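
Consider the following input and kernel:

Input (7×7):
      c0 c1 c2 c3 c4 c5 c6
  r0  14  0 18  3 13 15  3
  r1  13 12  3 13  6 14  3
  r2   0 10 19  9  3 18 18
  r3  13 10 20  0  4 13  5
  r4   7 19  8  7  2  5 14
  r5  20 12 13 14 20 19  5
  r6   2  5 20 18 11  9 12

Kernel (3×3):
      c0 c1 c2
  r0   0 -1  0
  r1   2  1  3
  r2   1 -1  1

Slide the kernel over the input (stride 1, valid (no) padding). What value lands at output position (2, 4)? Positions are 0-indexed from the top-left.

29

The receptive field on the input at this output position is [3 18 18 / 4 13 5 / 2 5 14]. Elementwise product with the kernel and sum: 18·-1 + 4·2 + 13·1 + 5·3 + 2·1 + 5·-1 + 14·1.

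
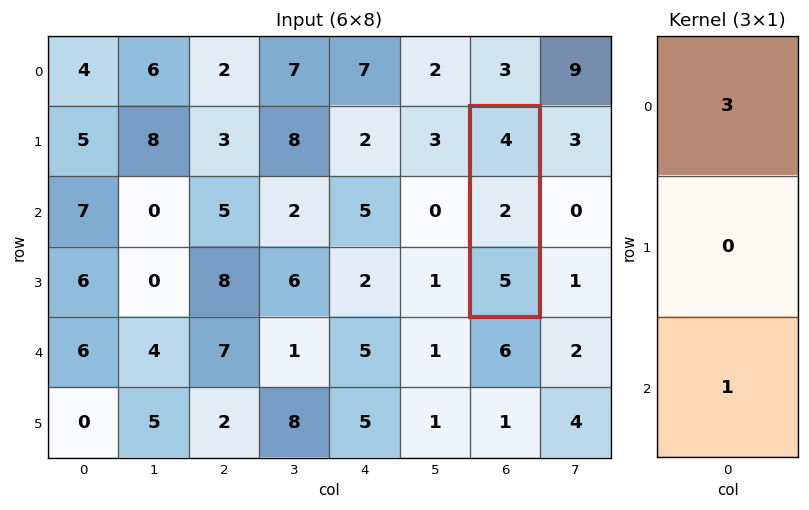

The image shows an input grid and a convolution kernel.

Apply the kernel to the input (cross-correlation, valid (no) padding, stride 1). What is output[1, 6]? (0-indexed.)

The receptive field on the input at this output position is [4 / 2 / 5]. Elementwise product with the kernel and sum: 4·3 + 5·1.

17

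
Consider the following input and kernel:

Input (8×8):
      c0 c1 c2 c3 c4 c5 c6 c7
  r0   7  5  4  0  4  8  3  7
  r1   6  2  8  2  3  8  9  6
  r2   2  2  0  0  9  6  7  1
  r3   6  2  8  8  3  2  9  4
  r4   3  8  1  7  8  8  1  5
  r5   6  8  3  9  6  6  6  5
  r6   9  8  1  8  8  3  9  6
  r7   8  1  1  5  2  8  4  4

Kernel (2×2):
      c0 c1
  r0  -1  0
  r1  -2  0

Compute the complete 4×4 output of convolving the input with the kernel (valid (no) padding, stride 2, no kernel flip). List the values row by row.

-19 -20 -10 -21
-14 -16 -15 -25
-15 -7 -20 -13
-25 -3 -12 -17

Output[0,0]: The receptive field on the input at this output position is [7 5 / 6 2]. Elementwise product with the kernel and sum: 7·-1 + 6·-2.
Output[0,1]: The receptive field on the input at this output position is [4 0 / 8 2]. Elementwise product with the kernel and sum: 4·-1 + 8·-2.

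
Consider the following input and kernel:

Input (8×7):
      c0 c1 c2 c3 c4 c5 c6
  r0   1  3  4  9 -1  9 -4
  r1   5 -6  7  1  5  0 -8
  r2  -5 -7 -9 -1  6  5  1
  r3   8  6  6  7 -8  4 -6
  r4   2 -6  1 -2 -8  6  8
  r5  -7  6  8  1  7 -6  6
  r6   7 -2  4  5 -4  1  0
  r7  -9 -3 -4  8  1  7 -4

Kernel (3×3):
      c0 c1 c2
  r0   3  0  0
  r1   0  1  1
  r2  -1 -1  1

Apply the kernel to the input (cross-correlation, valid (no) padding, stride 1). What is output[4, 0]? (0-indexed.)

19

The receptive field on the input at this output position is [2 -6 1 / -7 6 8 / 7 -2 4]. Elementwise product with the kernel and sum: 2·3 + 6·1 + 8·1 + 7·-1 + -2·-1 + 4·1.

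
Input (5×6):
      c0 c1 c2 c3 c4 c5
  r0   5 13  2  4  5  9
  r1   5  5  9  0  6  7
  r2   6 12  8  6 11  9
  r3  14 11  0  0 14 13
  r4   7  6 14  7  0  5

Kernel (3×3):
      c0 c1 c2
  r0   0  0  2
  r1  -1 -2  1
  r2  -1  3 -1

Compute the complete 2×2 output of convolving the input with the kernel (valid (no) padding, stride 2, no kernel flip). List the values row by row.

20 6
-23 43

Output[0,0]: The receptive field on the input at this output position is [5 13 2 / 5 5 9 / 6 12 8]. Elementwise product with the kernel and sum: 2·2 + 5·-1 + 5·-2 + 9·1 + 6·-1 + 12·3 + 8·-1.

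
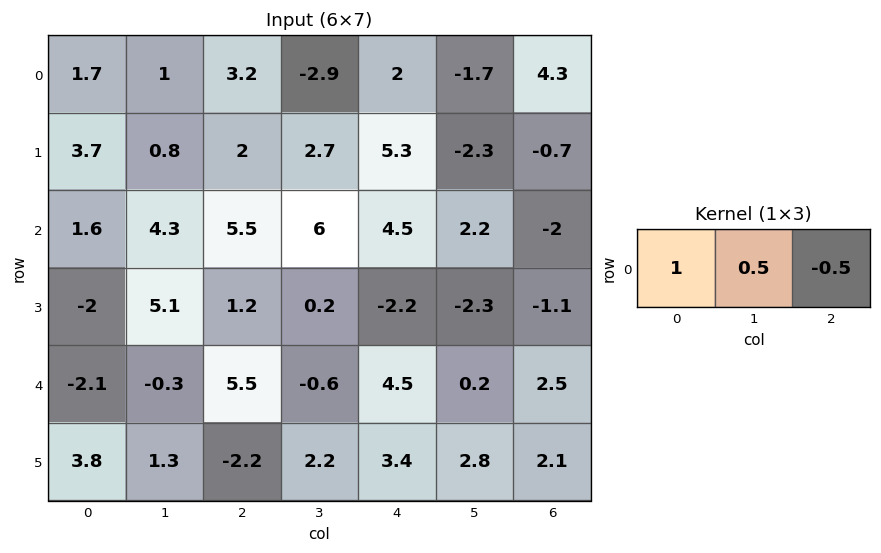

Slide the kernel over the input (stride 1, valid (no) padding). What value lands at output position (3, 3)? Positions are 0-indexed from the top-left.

0.25

The receptive field on the input at this output position is [0.2 -2.2 -2.3]. Elementwise product with the kernel and sum: 0.2·1 + -2.2·0.5 + -2.3·-0.5.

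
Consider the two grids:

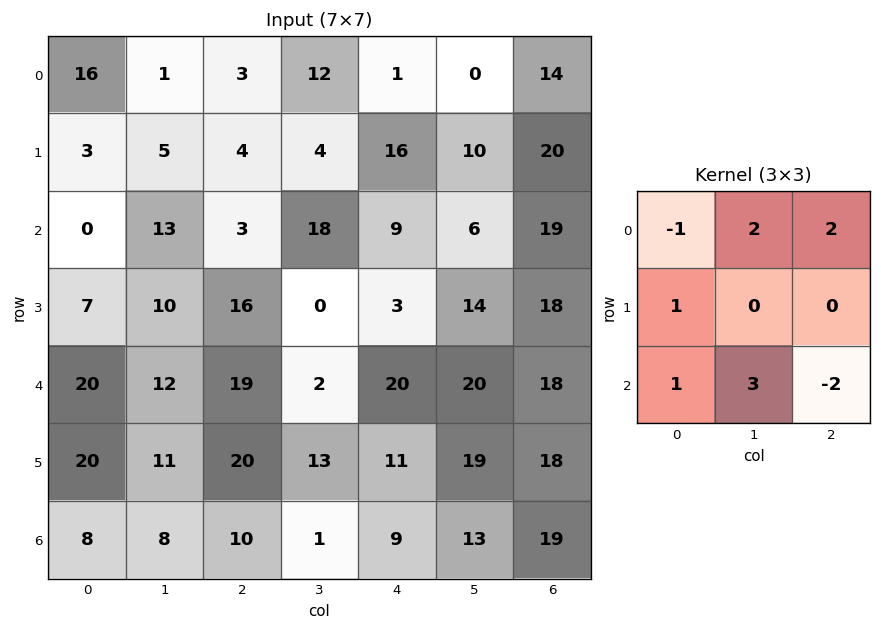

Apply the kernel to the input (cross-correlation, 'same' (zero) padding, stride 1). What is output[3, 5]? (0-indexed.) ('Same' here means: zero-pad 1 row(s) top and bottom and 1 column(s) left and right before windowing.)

88

The receptive field on the zero-padded input at this output position is [9 6 19 / 3 14 18 / 20 20 18]. Elementwise product with the kernel and sum: 9·-1 + 6·2 + 19·2 + 3·1 + 20·1 + 20·3 + 18·-2.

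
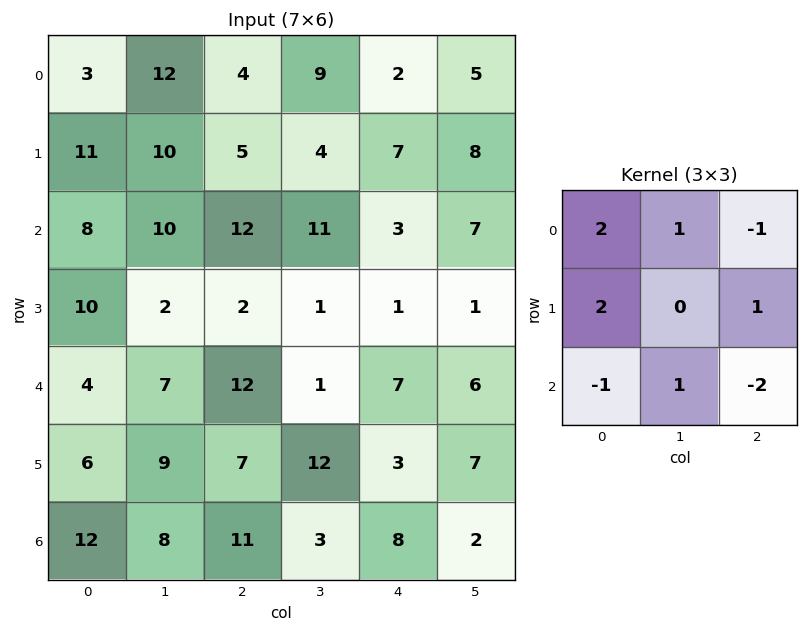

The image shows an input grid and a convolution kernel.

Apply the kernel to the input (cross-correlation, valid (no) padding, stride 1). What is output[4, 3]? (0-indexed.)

The receptive field on the input at this output position is [1 7 6 / 12 3 7 / 3 8 2]. Elementwise product with the kernel and sum: 1·2 + 7·1 + 6·-1 + 12·2 + 7·1 + 3·-1 + 8·1 + 2·-2.

35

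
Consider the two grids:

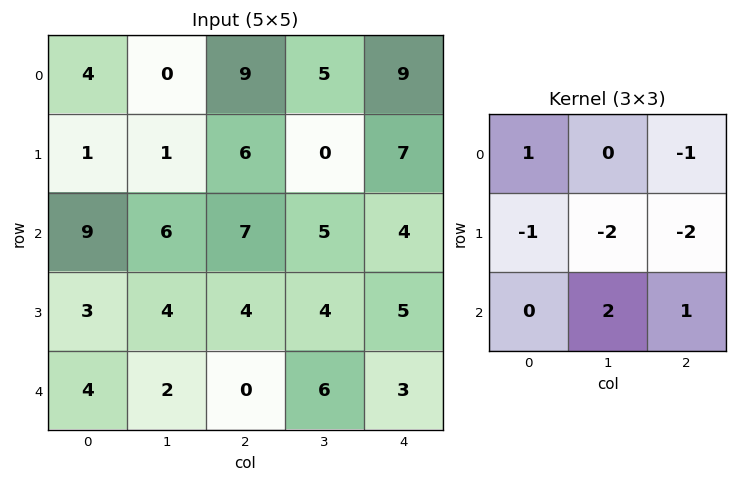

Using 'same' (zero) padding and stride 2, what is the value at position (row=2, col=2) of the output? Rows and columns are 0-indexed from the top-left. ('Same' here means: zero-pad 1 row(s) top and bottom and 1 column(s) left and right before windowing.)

The receptive field on the zero-padded input at this output position is [4 5 0 / 6 3 0 / 0 0 0]. Elementwise product with the kernel and sum: 4·1 + 0·-1 + 6·-1 + 3·-2 + 0·-2 + 0·2 + 0·1.

-8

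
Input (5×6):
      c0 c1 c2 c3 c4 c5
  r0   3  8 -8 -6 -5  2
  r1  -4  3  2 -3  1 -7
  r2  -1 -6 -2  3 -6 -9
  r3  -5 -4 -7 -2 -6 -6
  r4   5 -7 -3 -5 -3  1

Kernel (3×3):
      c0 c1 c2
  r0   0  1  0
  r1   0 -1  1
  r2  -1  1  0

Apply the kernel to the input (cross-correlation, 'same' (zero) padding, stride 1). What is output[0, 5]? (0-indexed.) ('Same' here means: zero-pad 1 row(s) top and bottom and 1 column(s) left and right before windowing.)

The receptive field on the zero-padded input at this output position is [0 0 0 / -5 2 0 / 1 -7 0]. Elementwise product with the kernel and sum: 0·1 + 2·-1 + 0·1 + 1·-1 + -7·1.

-10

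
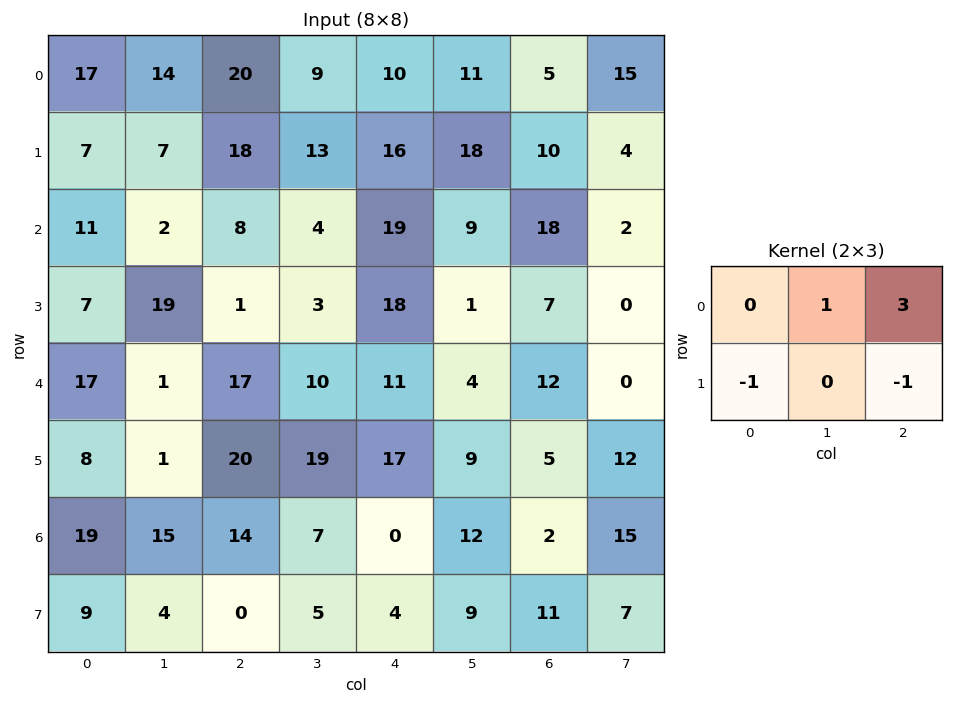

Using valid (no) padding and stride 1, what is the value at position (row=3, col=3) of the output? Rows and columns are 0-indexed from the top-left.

7

The receptive field on the input at this output position is [3 18 1 / 10 11 4]. Elementwise product with the kernel and sum: 18·1 + 1·3 + 10·-1 + 4·-1.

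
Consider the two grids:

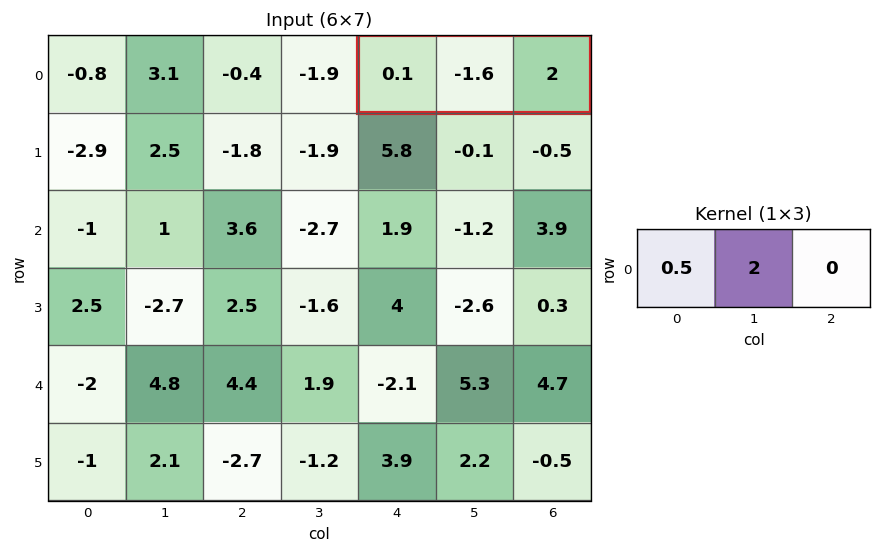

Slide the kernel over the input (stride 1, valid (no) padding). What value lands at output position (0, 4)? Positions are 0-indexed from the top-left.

-3.15

The receptive field on the input at this output position is [0.1 -1.6 2]. Elementwise product with the kernel and sum: 0.1·0.5 + -1.6·2.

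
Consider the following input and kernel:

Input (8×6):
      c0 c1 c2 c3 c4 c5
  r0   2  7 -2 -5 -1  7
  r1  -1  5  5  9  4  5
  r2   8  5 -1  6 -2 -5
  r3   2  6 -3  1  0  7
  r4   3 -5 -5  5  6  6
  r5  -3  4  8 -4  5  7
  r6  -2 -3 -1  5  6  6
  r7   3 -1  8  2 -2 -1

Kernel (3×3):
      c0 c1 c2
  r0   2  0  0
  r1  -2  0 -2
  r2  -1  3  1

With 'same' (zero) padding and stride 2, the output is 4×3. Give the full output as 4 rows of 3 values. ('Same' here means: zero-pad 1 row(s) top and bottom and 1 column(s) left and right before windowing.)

-12 15 4
2 -26 22
5 28 6
14 31 -39

Output[0,0]: The receptive field on the zero-padded input at this output position is [0 0 0 / 0 2 7 / 0 -1 5]. Elementwise product with the kernel and sum: 0·2 + 0·-2 + 7·-2 + 0·-1 + -1·3 + 5·1.
Output[0,1]: The receptive field on the zero-padded input at this output position is [0 0 0 / 7 -2 -5 / 5 5 9]. Elementwise product with the kernel and sum: 0·2 + 7·-2 + -5·-2 + 5·-1 + 5·3 + 9·1.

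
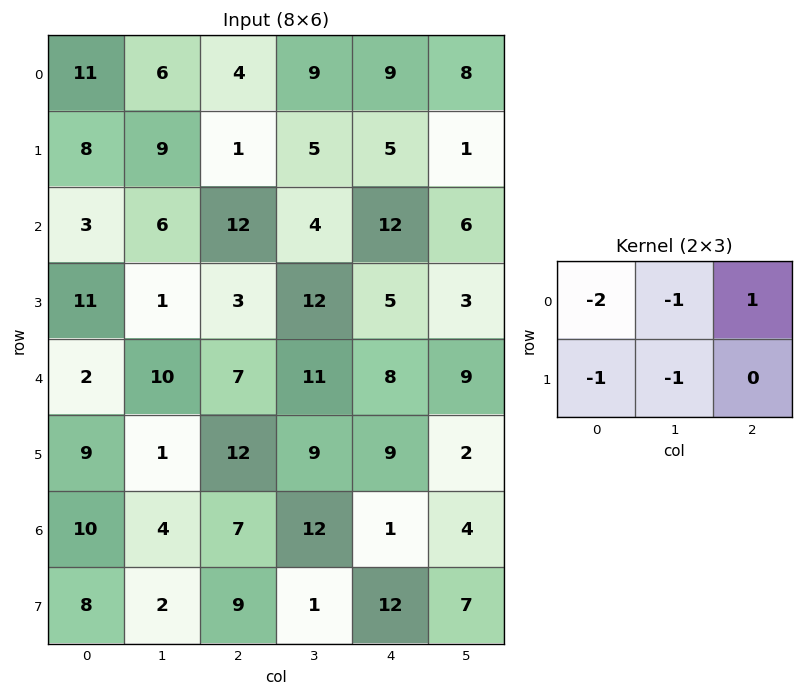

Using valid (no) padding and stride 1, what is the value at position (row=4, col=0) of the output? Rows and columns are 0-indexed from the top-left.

The receptive field on the input at this output position is [2 10 7 / 9 1 12]. Elementwise product with the kernel and sum: 2·-2 + 10·-1 + 7·1 + 9·-1 + 1·-1.

-17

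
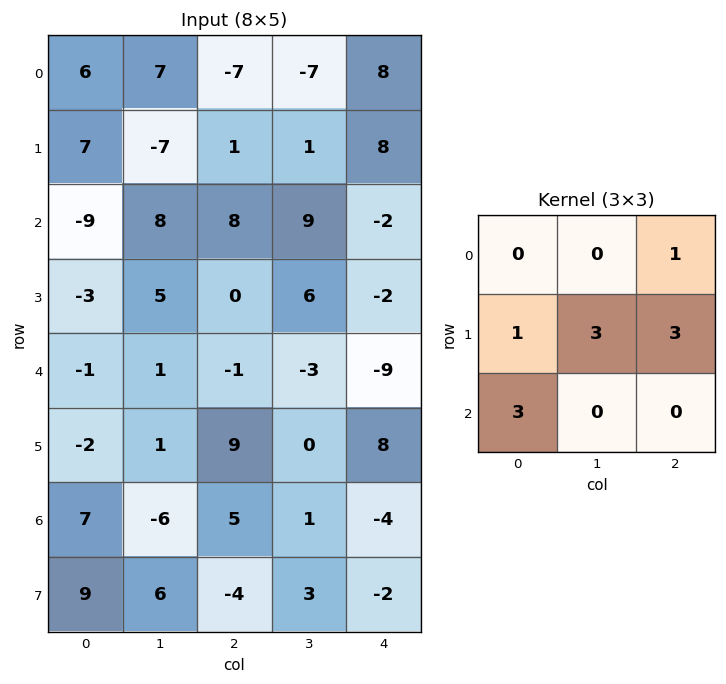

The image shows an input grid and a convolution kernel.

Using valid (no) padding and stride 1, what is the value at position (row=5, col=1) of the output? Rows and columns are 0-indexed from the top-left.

30

The receptive field on the input at this output position is [1 9 0 / -6 5 1 / 6 -4 3]. Elementwise product with the kernel and sum: 0·1 + -6·1 + 5·3 + 1·3 + 6·3.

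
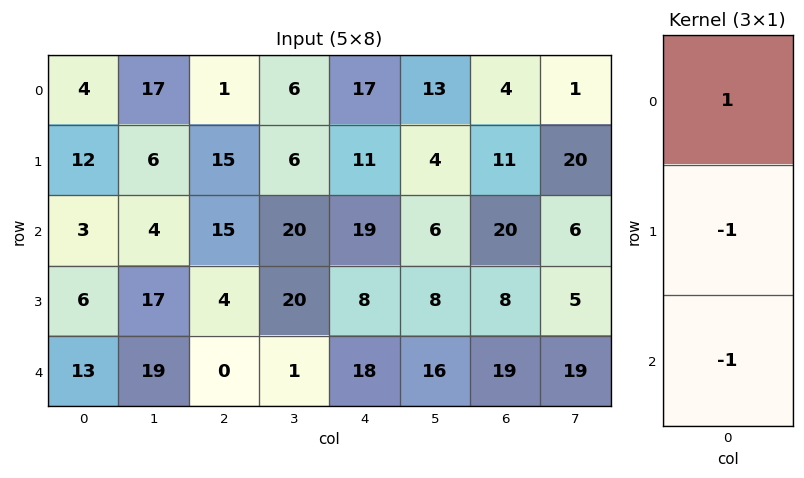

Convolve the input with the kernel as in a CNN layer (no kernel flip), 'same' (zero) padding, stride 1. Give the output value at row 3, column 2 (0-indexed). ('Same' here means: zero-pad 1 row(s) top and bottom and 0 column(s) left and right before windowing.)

The receptive field on the zero-padded input at this output position is [15 / 4 / 0]. Elementwise product with the kernel and sum: 15·1 + 4·-1 + 0·-1.

11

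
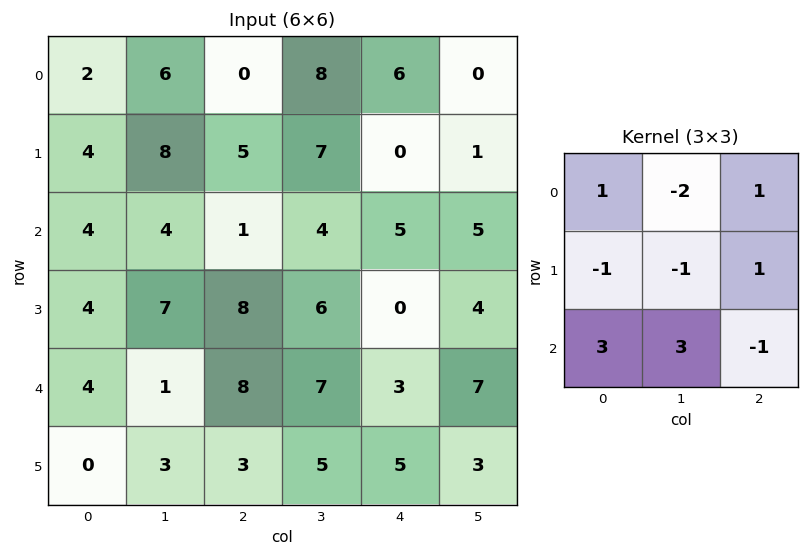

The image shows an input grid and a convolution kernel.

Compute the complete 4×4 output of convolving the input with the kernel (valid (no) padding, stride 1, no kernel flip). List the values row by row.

6 19 -12 12
11 43 33 18
1 17 26 20
7 8 3 34

Output[0,0]: The receptive field on the input at this output position is [2 6 0 / 4 8 5 / 4 4 1]. Elementwise product with the kernel and sum: 2·1 + 6·-2 + 0·1 + 4·-1 + 8·-1 + 5·1 + 4·3 + 4·3 + 1·-1.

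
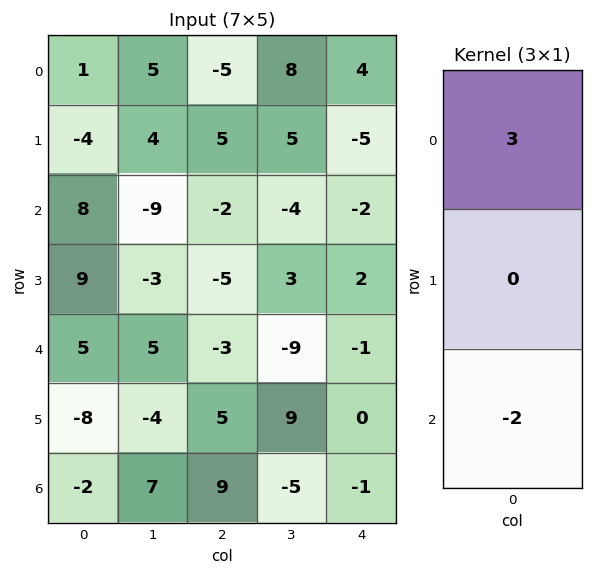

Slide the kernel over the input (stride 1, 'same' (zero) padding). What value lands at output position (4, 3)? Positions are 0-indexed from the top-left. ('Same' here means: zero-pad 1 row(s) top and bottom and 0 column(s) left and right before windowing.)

-9

The receptive field on the zero-padded input at this output position is [3 / -9 / 9]. Elementwise product with the kernel and sum: 3·3 + 9·-2.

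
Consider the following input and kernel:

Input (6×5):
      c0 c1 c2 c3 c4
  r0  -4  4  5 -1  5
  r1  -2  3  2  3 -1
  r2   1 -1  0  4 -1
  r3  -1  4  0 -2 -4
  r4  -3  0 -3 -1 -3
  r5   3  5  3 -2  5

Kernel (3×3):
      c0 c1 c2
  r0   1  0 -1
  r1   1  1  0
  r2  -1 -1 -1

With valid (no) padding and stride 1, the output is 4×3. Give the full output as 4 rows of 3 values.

-8 7 2
-7 -3 13
10 3 6
-15 -3 -6

Output[0,0]: The receptive field on the input at this output position is [-4 4 5 / -2 3 2 / 1 -1 0]. Elementwise product with the kernel and sum: -4·1 + 5·-1 + -2·1 + 3·1 + 1·-1 + -1·-1 + 0·-1.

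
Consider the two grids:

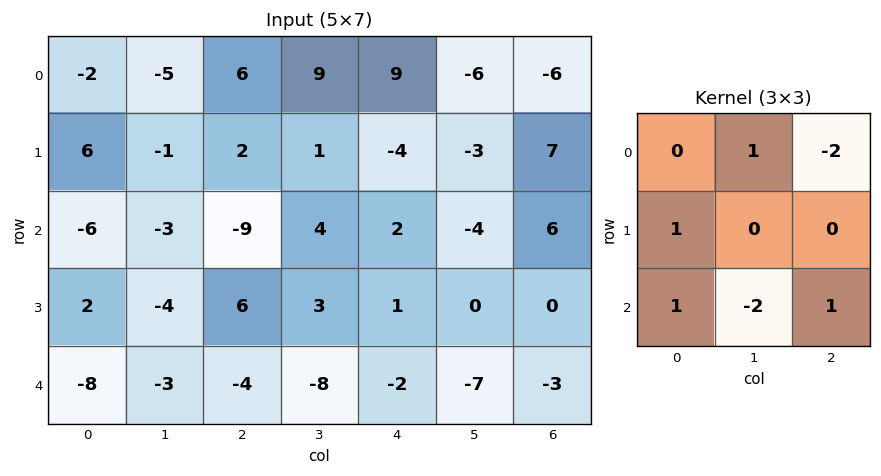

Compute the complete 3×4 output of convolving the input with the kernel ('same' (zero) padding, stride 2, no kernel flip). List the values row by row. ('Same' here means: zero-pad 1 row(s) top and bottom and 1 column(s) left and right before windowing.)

Output[0,0]: The receptive field on the zero-padded input at this output position is [0 0 0 / 0 -2 -5 / 0 6 -1]. Elementwise product with the kernel and sum: 0·1 + 0·-2 + 0·1 + 0·1 + 6·-2 + -1·1.
Output[0,1]: The receptive field on the zero-padded input at this output position is [0 0 0 / -5 6 9 / -1 2 1]. Elementwise product with the kernel and sum: 0·1 + 0·-2 + -5·1 + -1·1 + 2·-2 + 1·1.

-13 -9 15 -23
0 -16 7 3
10 -3 -7 -7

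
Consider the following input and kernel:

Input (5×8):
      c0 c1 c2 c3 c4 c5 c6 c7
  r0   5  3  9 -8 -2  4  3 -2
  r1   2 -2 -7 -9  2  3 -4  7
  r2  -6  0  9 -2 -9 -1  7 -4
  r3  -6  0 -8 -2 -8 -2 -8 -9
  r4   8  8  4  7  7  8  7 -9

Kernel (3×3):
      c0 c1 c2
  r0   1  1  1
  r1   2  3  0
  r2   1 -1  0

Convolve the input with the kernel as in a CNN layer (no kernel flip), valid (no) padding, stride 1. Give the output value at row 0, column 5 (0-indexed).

The receptive field on the input at this output position is [4 3 -2 / 3 -4 7 / -1 7 -4]. Elementwise product with the kernel and sum: 4·1 + 3·1 + -2·1 + 3·2 + -4·3 + -1·1 + 7·-1.

-9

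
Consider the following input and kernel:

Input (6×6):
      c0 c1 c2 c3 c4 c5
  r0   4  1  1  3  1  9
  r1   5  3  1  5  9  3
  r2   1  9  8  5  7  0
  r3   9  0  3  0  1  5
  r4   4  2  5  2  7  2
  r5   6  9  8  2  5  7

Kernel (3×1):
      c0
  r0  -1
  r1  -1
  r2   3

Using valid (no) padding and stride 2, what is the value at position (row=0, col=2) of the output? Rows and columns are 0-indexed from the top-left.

11

The receptive field on the input at this output position is [1 / 9 / 7]. Elementwise product with the kernel and sum: 1·-1 + 9·-1 + 7·3.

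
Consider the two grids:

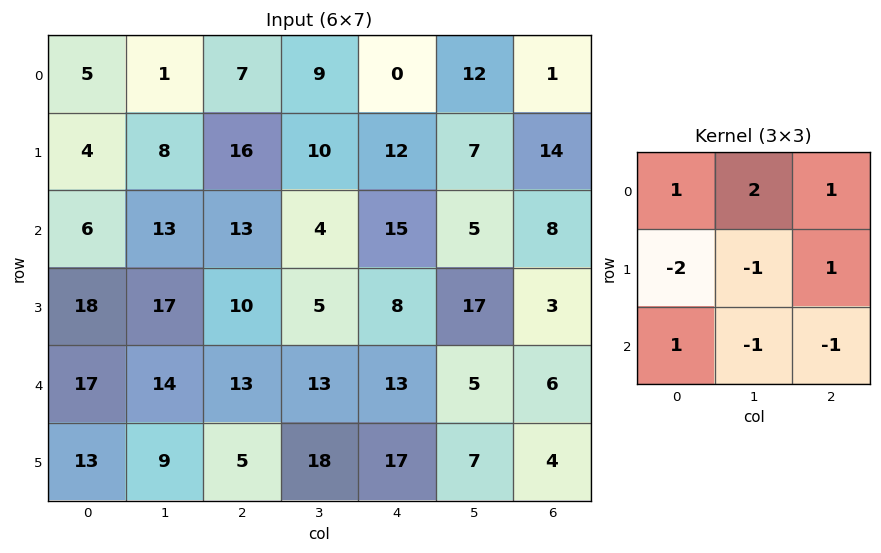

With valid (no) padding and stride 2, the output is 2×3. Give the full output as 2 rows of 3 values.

-6 -11 10
-8 6 5

Output[0,0]: The receptive field on the input at this output position is [5 1 7 / 4 8 16 / 6 13 13]. Elementwise product with the kernel and sum: 5·1 + 1·2 + 7·1 + 4·-2 + 8·-1 + 16·1 + 6·1 + 13·-1 + 13·-1.
Output[0,1]: The receptive field on the input at this output position is [7 9 0 / 16 10 12 / 13 4 15]. Elementwise product with the kernel and sum: 7·1 + 9·2 + 0·1 + 16·-2 + 10·-1 + 12·1 + 13·1 + 4·-1 + 15·-1.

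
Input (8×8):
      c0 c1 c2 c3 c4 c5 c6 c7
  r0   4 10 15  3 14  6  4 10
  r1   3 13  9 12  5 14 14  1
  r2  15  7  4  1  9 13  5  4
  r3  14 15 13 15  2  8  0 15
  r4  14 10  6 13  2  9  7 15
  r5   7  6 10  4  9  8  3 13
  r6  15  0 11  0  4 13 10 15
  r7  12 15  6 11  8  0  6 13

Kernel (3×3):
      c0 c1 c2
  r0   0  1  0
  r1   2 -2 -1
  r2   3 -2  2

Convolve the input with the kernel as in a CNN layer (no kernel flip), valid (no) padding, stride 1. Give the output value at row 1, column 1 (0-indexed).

The receptive field on the input at this output position is [13 9 12 / 7 4 1 / 15 13 15]. Elementwise product with the kernel and sum: 9·1 + 7·2 + 4·-2 + 1·-1 + 15·3 + 13·-2 + 15·2.

63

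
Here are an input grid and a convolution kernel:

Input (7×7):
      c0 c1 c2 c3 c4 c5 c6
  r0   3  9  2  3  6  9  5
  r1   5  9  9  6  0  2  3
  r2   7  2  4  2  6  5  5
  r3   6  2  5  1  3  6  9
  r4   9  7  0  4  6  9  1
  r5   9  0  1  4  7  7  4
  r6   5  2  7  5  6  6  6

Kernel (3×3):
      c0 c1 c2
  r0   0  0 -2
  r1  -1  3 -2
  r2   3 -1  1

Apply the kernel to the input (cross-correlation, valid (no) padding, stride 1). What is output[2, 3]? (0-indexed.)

1

The receptive field on the input at this output position is [2 6 5 / 1 3 6 / 4 6 9]. Elementwise product with the kernel and sum: 5·-2 + 1·-1 + 3·3 + 6·-2 + 4·3 + 6·-1 + 9·1.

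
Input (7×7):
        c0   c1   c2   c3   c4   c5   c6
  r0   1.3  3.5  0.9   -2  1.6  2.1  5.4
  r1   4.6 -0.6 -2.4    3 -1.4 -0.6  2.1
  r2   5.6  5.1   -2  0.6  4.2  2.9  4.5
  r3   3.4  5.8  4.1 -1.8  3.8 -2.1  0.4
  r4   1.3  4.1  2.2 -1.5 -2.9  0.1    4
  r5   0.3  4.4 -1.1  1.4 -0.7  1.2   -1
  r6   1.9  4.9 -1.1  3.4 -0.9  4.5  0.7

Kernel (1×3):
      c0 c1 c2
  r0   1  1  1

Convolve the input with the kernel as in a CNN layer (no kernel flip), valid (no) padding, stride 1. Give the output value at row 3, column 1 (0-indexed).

8.1

The receptive field on the input at this output position is [5.8 4.1 -1.8]. Elementwise product with the kernel and sum: 5.8·1 + 4.1·1 + -1.8·1.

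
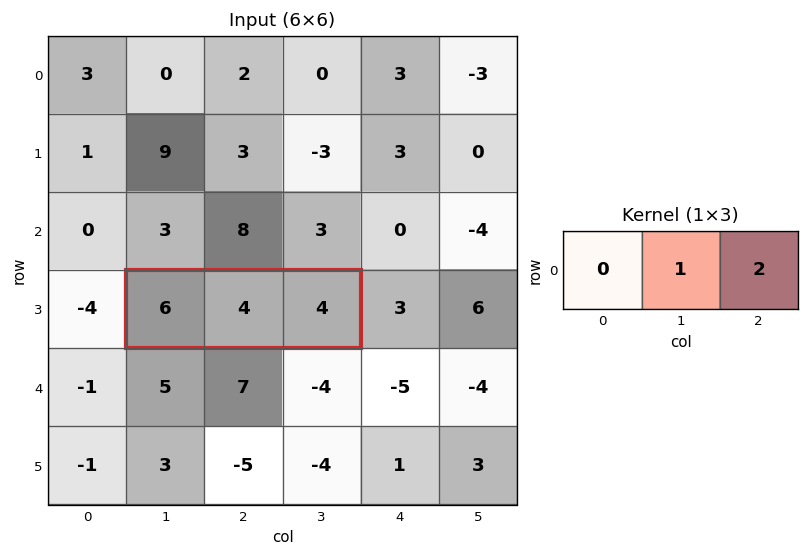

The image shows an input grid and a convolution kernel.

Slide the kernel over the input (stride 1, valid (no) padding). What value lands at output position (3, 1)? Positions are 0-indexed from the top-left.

12

The receptive field on the input at this output position is [6 4 4]. Elementwise product with the kernel and sum: 4·1 + 4·2.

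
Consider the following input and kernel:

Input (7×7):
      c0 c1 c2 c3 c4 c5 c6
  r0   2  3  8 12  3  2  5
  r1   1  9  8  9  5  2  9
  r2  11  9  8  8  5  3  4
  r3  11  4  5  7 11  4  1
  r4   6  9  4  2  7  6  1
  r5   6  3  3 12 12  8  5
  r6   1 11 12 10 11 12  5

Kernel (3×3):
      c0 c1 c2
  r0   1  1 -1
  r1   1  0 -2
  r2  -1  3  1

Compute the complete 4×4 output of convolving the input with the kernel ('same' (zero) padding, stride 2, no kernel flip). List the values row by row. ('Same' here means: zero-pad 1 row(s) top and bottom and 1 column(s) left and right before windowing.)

Output[0,0]: The receptive field on the zero-padded input at this output position is [0 0 0 / 0 2 3 / 0 1 9]. Elementwise product with the kernel and sum: 0·1 + 0·1 + 0·-1 + 0·1 + 3·-2 + 0·-1 + 1·3 + 9·1.

6 3 16 27
11 19 44 13
10 25 36 18
-19 -15 2 25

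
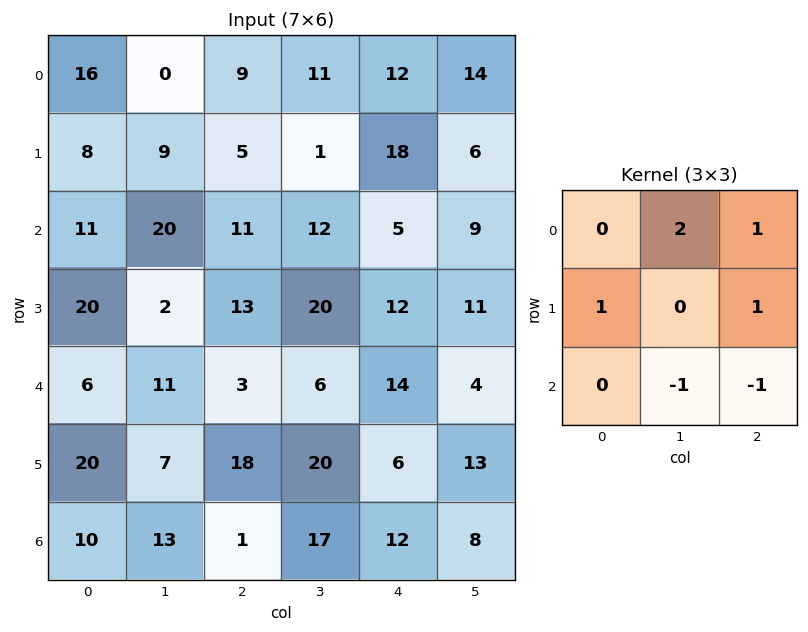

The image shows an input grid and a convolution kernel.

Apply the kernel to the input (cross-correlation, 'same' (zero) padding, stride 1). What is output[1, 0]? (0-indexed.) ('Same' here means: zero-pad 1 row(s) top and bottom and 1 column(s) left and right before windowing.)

The receptive field on the zero-padded input at this output position is [0 16 0 / 0 8 9 / 0 11 20]. Elementwise product with the kernel and sum: 16·2 + 0·1 + 0·1 + 9·1 + 11·-1 + 20·-1.

10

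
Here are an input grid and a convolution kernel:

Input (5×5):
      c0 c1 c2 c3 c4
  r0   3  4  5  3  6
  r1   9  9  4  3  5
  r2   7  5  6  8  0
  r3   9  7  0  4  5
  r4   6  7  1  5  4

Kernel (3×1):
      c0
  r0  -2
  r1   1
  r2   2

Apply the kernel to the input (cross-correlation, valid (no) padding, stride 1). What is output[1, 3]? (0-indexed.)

The receptive field on the input at this output position is [3 / 8 / 4]. Elementwise product with the kernel and sum: 3·-2 + 8·1 + 4·2.

10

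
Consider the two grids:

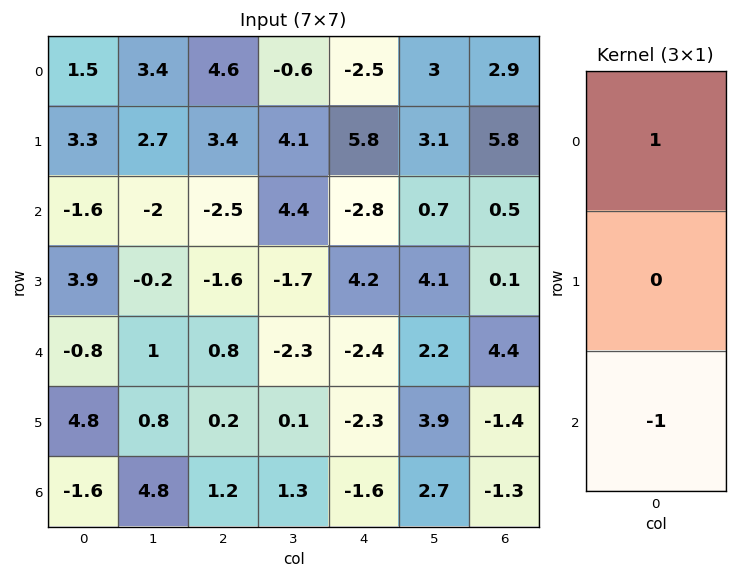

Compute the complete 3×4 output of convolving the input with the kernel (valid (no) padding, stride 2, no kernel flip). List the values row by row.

3.1 7.1 0.3 2.4
-0.8 -3.3 -0.4 -3.9
0.8 -0.4 -0.8 5.7

Output[0,0]: The receptive field on the input at this output position is [1.5 / 3.3 / -1.6]. Elementwise product with the kernel and sum: 1.5·1 + -1.6·-1.
Output[0,1]: The receptive field on the input at this output position is [4.6 / 3.4 / -2.5]. Elementwise product with the kernel and sum: 4.6·1 + -2.5·-1.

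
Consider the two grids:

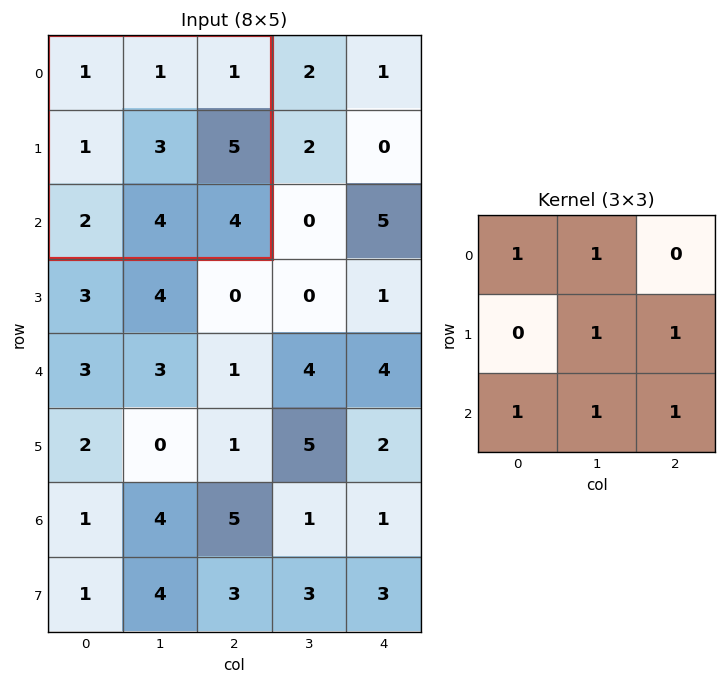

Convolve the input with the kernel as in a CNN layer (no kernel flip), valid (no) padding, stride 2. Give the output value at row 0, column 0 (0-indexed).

The receptive field on the input at this output position is [1 1 1 / 1 3 5 / 2 4 4]. Elementwise product with the kernel and sum: 1·1 + 1·1 + 3·1 + 5·1 + 2·1 + 4·1 + 4·1.

20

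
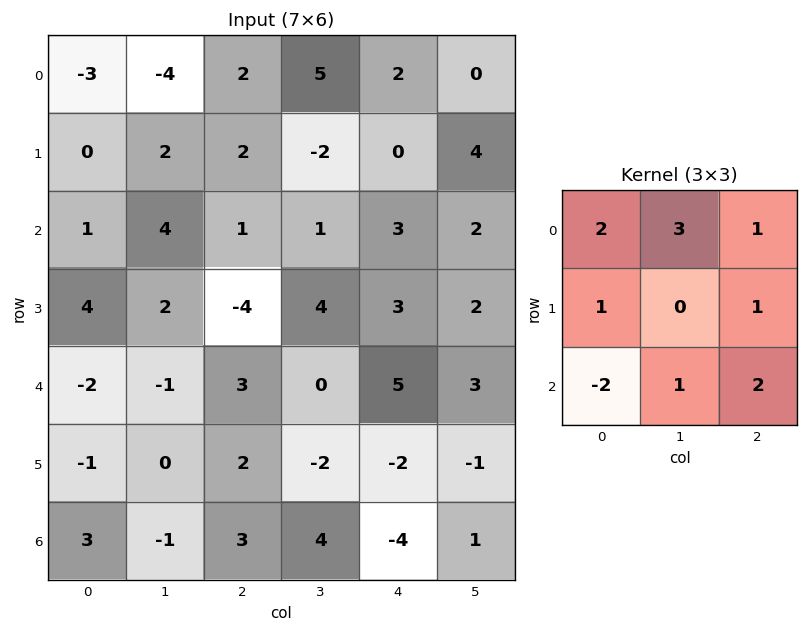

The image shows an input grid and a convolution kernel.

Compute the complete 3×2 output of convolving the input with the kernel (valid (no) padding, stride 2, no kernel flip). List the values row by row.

-10 28
24 11
-4 1

Output[0,0]: The receptive field on the input at this output position is [-3 -4 2 / 0 2 2 / 1 4 1]. Elementwise product with the kernel and sum: -3·2 + -4·3 + 2·1 + 0·1 + 2·1 + 1·-2 + 4·1 + 1·2.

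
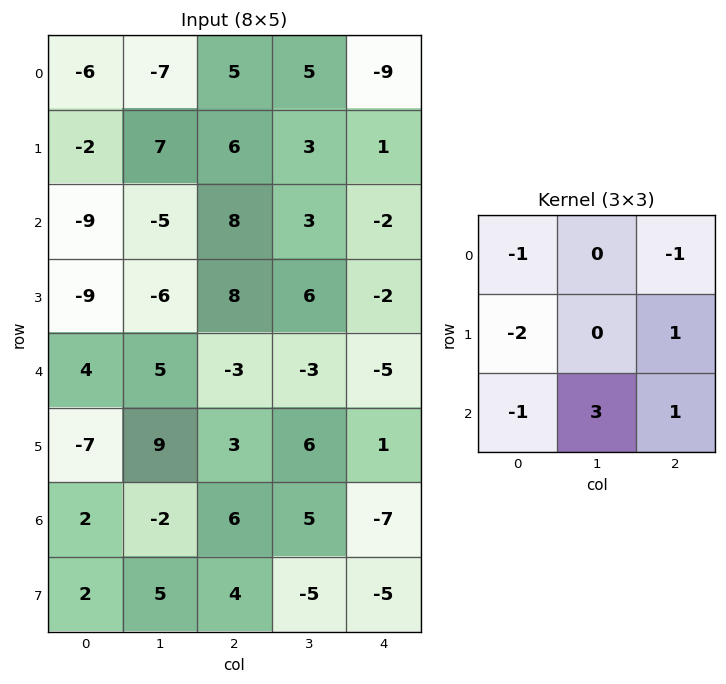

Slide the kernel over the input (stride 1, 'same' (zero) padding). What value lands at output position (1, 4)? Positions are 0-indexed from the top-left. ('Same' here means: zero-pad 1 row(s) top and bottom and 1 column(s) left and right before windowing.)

-20

The receptive field on the zero-padded input at this output position is [5 -9 0 / 3 1 0 / 3 -2 0]. Elementwise product with the kernel and sum: 5·-1 + 0·-1 + 3·-2 + 0·1 + 3·-1 + -2·3 + 0·1.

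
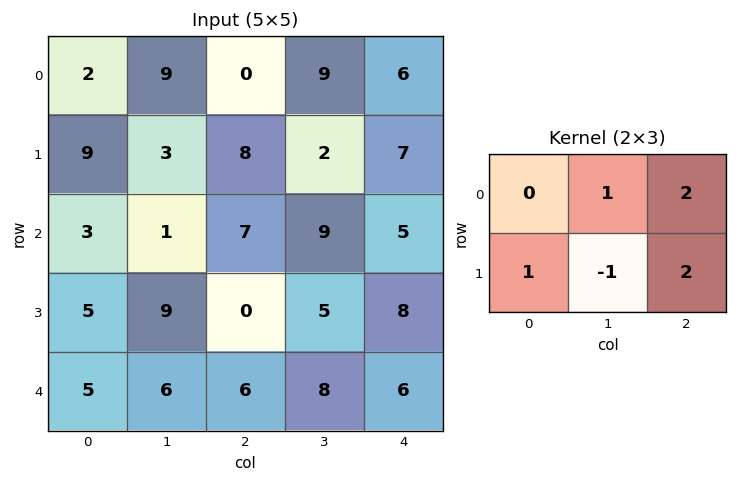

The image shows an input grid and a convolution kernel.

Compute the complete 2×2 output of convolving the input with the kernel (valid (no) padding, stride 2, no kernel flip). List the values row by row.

Output[0,0]: The receptive field on the input at this output position is [2 9 0 / 9 3 8]. Elementwise product with the kernel and sum: 9·1 + 0·2 + 9·1 + 3·-1 + 8·2.

31 41
11 30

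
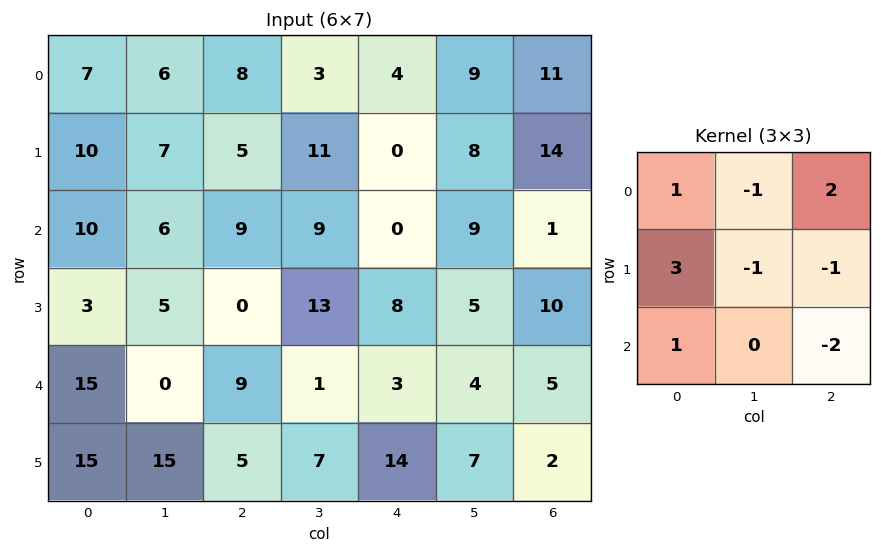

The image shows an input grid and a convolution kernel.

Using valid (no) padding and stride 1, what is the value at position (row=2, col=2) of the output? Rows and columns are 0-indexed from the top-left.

-18

The receptive field on the input at this output position is [9 9 0 / 0 13 8 / 9 1 3]. Elementwise product with the kernel and sum: 9·1 + 9·-1 + 0·2 + 0·3 + 13·-1 + 8·-1 + 9·1 + 3·-2.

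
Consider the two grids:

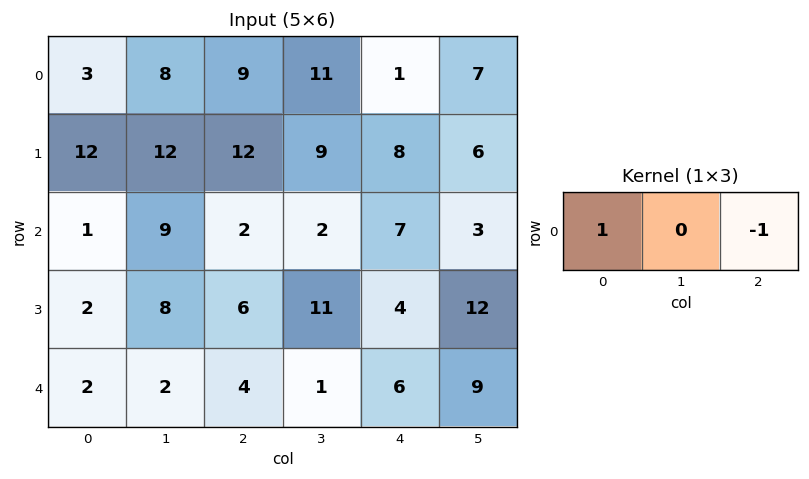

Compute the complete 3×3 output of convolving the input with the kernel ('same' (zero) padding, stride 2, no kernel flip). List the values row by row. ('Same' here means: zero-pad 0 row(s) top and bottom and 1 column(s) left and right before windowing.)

-8 -3 4
-9 7 -1
-2 1 -8

Output[0,0]: The receptive field on the zero-padded input at this output position is [0 3 8]. Elementwise product with the kernel and sum: 0·1 + 8·-1.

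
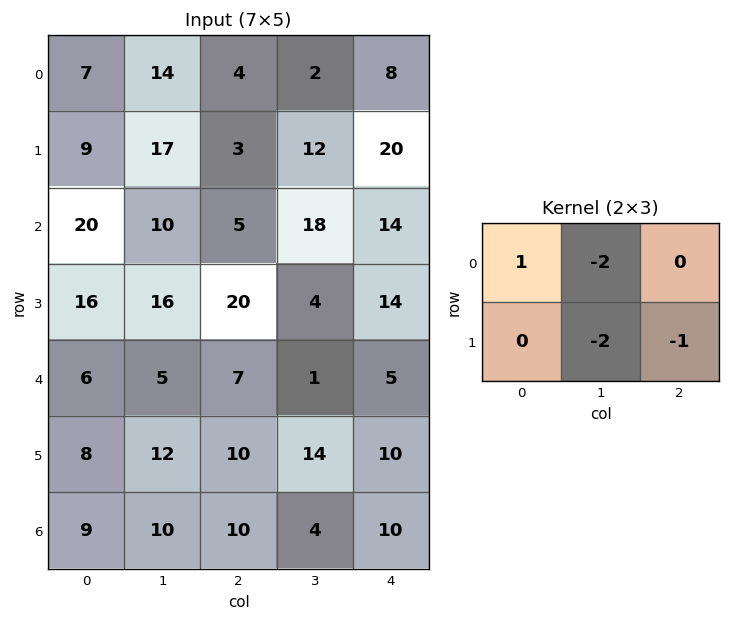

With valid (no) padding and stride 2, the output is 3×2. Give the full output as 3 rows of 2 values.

-58 -44
-52 -53
-38 -33

Output[0,0]: The receptive field on the input at this output position is [7 14 4 / 9 17 3]. Elementwise product with the kernel and sum: 7·1 + 14·-2 + 17·-2 + 3·-1.
Output[0,1]: The receptive field on the input at this output position is [4 2 8 / 3 12 20]. Elementwise product with the kernel and sum: 4·1 + 2·-2 + 12·-2 + 20·-1.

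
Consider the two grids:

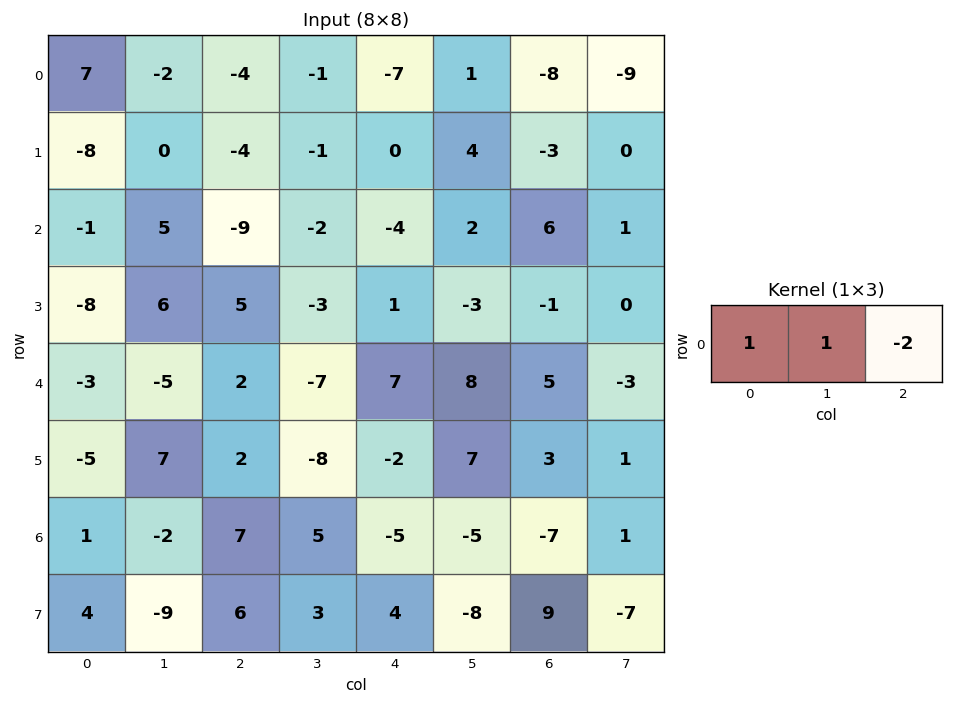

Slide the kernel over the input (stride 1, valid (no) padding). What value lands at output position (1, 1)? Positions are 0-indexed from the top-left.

The receptive field on the input at this output position is [0 -4 -1]. Elementwise product with the kernel and sum: 0·1 + -4·1 + -1·-2.

-2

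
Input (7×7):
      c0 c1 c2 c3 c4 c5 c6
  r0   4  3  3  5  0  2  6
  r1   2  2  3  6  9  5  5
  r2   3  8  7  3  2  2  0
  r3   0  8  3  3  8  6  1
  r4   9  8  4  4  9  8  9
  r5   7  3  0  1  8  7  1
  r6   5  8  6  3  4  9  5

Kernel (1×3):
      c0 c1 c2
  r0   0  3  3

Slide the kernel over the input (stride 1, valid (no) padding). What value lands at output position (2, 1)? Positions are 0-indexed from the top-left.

30

The receptive field on the input at this output position is [8 7 3]. Elementwise product with the kernel and sum: 7·3 + 3·3.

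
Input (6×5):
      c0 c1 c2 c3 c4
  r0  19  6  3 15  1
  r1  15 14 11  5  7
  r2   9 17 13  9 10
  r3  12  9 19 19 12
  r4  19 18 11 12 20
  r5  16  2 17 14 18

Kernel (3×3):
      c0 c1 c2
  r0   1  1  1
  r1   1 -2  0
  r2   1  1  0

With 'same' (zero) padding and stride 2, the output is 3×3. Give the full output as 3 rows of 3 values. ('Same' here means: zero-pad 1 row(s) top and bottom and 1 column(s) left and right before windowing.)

Output[0,0]: The receptive field on the zero-padded input at this output position is [0 0 0 / 0 19 6 / 0 15 14]. Elementwise product with the kernel and sum: 0·1 + 0·1 + 0·1 + 0·1 + 19·-2 + 0·1 + 15·1.
Output[0,1]: The receptive field on the zero-padded input at this output position is [0 0 0 / 6 3 15 / 14 11 5]. Elementwise product with the kernel and sum: 0·1 + 0·1 + 0·1 + 6·1 + 3·-2 + 14·1 + 11·1.

-23 25 25
23 49 32
-1 62 35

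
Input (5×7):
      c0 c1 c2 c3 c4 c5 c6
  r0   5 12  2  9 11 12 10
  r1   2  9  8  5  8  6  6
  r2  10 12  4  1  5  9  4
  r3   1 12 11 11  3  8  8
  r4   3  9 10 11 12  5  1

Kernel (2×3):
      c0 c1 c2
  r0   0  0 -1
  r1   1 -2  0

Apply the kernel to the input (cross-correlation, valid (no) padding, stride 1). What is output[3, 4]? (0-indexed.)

-6

The receptive field on the input at this output position is [3 8 8 / 12 5 1]. Elementwise product with the kernel and sum: 8·-1 + 12·1 + 5·-2.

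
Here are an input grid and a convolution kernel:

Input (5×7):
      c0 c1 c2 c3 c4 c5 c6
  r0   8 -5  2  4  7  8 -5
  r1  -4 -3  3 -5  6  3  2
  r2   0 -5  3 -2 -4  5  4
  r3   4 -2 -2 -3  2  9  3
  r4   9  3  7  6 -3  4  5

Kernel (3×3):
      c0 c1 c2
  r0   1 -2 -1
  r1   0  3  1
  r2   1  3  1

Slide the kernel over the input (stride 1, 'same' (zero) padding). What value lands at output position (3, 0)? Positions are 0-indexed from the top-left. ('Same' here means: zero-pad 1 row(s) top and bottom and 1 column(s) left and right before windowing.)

The receptive field on the zero-padded input at this output position is [0 0 -5 / 0 4 -2 / 0 9 3]. Elementwise product with the kernel and sum: 0·1 + 0·-2 + -5·-1 + 4·3 + -2·1 + 0·1 + 9·3 + 3·1.

45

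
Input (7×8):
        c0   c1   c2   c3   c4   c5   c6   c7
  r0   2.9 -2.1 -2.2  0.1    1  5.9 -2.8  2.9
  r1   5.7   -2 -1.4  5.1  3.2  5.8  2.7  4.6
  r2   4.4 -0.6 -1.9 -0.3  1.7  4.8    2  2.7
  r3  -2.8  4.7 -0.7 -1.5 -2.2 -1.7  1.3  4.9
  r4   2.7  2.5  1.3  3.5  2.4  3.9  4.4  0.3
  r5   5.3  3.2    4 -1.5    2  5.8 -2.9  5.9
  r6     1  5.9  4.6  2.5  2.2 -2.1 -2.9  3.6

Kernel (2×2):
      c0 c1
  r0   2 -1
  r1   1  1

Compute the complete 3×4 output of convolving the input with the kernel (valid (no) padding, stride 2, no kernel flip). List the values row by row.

Output[0,0]: The receptive field on the input at this output position is [2.9 -2.1 / 5.7 -2]. Elementwise product with the kernel and sum: 2.9·2 + -2.1·-1 + 5.7·1 + -2·1.
Output[0,1]: The receptive field on the input at this output position is [-2.2 0.1 / -1.4 5.1]. Elementwise product with the kernel and sum: -2.2·2 + 0.1·-1 + -1.4·1 + 5.1·1.

11.6 -0.8 5.1 -1.2
11.3 -5.7 -5.3 7.5
11.4 1.6 8.7 11.5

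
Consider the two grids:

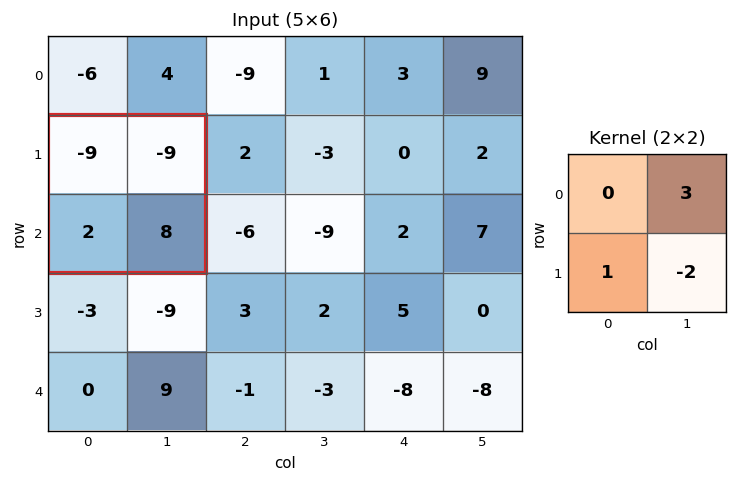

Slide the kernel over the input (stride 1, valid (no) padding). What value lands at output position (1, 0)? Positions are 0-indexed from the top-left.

The receptive field on the input at this output position is [-9 -9 / 2 8]. Elementwise product with the kernel and sum: -9·3 + 2·1 + 8·-2.

-41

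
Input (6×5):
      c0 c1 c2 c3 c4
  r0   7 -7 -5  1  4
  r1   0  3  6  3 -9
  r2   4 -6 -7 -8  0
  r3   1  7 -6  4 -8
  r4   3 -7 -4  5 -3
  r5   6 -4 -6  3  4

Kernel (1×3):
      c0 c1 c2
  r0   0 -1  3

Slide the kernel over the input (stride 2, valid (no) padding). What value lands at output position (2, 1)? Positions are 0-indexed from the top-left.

-14

The receptive field on the input at this output position is [-4 5 -3]. Elementwise product with the kernel and sum: 5·-1 + -3·3.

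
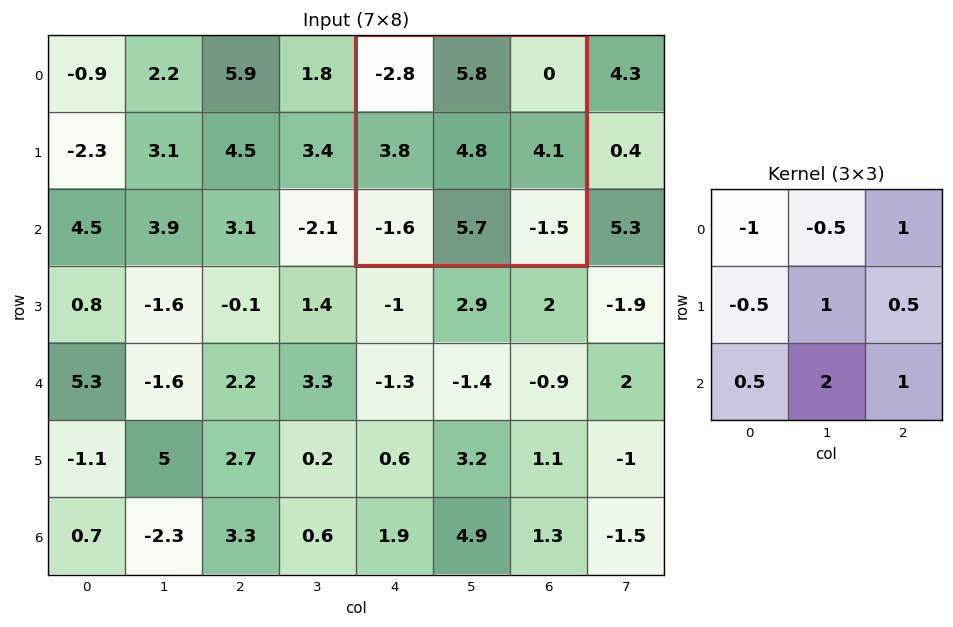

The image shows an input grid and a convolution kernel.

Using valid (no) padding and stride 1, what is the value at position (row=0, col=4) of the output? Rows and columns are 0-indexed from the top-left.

13.95

The receptive field on the input at this output position is [-2.8 5.8 0 / 3.8 4.8 4.1 / -1.6 5.7 -1.5]. Elementwise product with the kernel and sum: -2.8·-1 + 5.8·-0.5 + 0·1 + 3.8·-0.5 + 4.8·1 + 4.1·0.5 + -1.6·0.5 + 5.7·2 + -1.5·1.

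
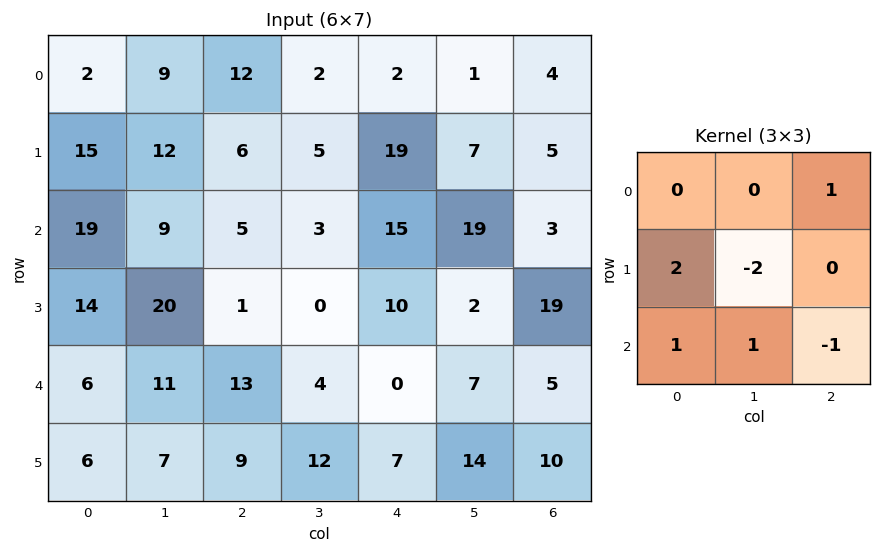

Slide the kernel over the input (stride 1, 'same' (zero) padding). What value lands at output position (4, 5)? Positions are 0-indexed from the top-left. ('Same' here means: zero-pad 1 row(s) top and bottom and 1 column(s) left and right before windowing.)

16

The receptive field on the zero-padded input at this output position is [10 2 19 / 0 7 5 / 7 14 10]. Elementwise product with the kernel and sum: 19·1 + 0·2 + 7·-2 + 7·1 + 14·1 + 10·-1.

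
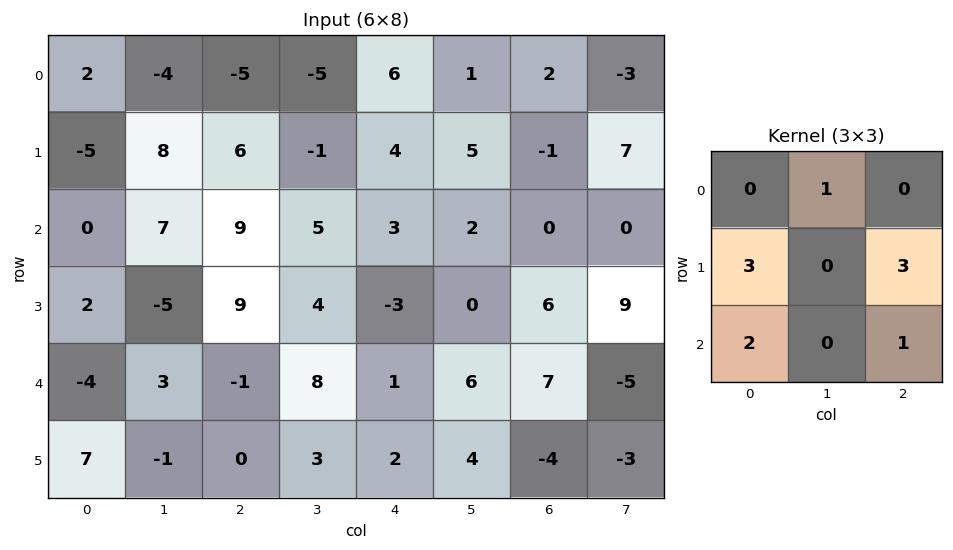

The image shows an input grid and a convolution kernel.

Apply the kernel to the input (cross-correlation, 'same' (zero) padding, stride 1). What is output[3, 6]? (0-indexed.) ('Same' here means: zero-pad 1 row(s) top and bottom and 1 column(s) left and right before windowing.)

34

The receptive field on the zero-padded input at this output position is [2 0 0 / 0 6 9 / 6 7 -5]. Elementwise product with the kernel and sum: 0·1 + 0·3 + 9·3 + 6·2 + -5·1.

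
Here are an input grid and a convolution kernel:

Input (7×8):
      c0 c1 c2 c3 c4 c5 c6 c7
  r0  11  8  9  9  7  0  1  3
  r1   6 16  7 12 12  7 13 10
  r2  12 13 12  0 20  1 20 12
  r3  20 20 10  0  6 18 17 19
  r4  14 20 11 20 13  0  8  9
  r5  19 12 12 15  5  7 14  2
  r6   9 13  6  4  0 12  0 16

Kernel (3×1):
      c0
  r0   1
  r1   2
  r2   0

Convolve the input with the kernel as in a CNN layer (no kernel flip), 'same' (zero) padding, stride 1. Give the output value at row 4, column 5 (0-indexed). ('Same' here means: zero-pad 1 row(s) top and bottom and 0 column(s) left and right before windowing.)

The receptive field on the zero-padded input at this output position is [18 / 0 / 7]. Elementwise product with the kernel and sum: 18·1 + 0·2.

18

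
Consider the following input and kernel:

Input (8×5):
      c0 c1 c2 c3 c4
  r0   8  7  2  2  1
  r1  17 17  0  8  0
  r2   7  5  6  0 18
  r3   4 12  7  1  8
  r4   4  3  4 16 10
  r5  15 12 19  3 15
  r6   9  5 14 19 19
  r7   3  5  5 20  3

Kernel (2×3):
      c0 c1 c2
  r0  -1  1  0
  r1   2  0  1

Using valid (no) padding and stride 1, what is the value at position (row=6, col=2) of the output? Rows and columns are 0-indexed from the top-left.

18

The receptive field on the input at this output position is [14 19 19 / 5 20 3]. Elementwise product with the kernel and sum: 14·-1 + 19·1 + 5·2 + 3·1.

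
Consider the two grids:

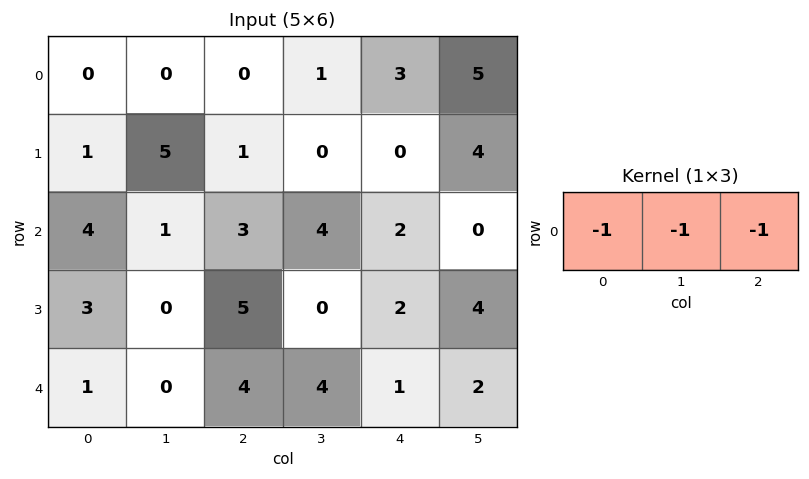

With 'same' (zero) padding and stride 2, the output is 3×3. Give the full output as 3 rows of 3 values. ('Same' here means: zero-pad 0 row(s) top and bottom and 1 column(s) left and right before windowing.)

0 -1 -9
-5 -8 -6
-1 -8 -7

Output[0,0]: The receptive field on the zero-padded input at this output position is [0 0 0]. Elementwise product with the kernel and sum: 0·-1 + 0·-1 + 0·-1.
Output[0,1]: The receptive field on the zero-padded input at this output position is [0 0 1]. Elementwise product with the kernel and sum: 0·-1 + 0·-1 + 1·-1.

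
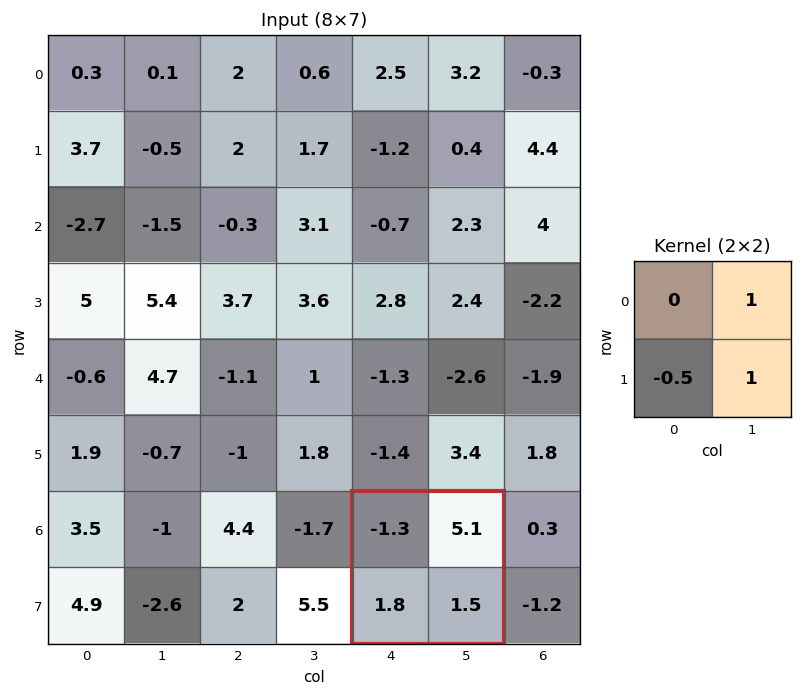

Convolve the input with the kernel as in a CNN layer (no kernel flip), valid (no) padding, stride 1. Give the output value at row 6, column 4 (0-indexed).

The receptive field on the input at this output position is [-1.3 5.1 / 1.8 1.5]. Elementwise product with the kernel and sum: 5.1·1 + 1.8·-0.5 + 1.5·1.

5.7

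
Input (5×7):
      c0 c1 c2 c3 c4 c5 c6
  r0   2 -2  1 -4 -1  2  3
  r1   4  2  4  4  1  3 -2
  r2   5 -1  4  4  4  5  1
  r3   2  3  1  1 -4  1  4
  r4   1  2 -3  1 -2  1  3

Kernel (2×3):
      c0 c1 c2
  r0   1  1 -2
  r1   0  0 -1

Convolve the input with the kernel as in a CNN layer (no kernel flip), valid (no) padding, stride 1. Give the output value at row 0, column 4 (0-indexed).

-3

The receptive field on the input at this output position is [-1 2 3 / 1 3 -2]. Elementwise product with the kernel and sum: -1·1 + 2·1 + 3·-2 + -2·-1.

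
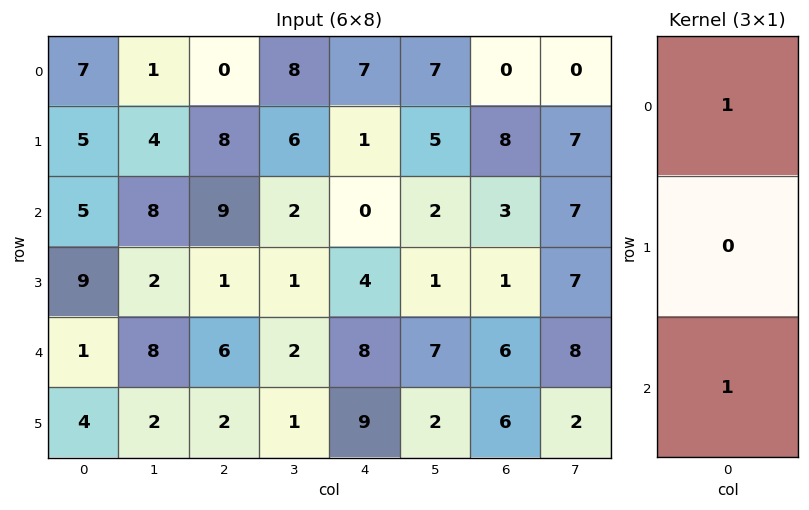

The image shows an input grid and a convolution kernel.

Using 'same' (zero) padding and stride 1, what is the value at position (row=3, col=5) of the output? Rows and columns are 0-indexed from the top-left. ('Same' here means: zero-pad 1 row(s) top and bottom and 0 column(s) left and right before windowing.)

The receptive field on the zero-padded input at this output position is [2 / 1 / 7]. Elementwise product with the kernel and sum: 2·1 + 7·1.

9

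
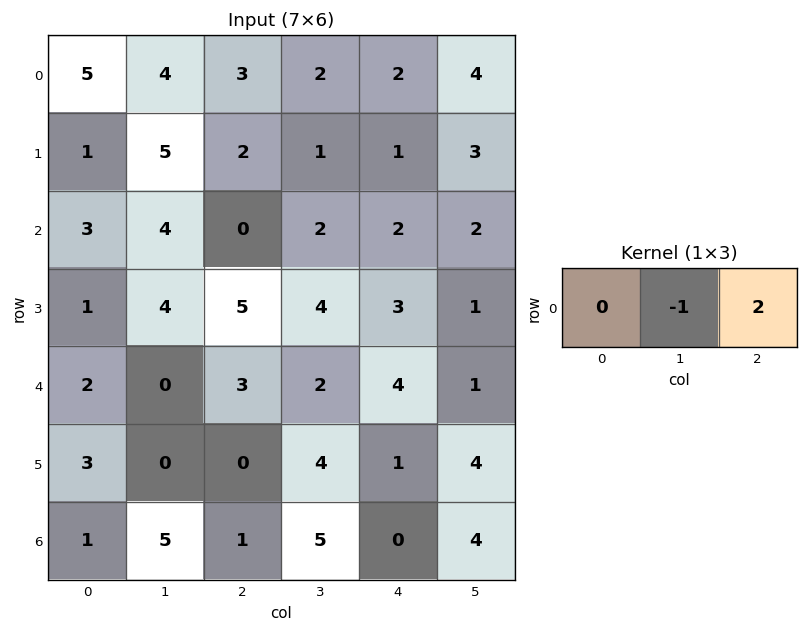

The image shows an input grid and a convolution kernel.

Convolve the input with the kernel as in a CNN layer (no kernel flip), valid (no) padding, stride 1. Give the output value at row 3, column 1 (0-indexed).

3

The receptive field on the input at this output position is [4 5 4]. Elementwise product with the kernel and sum: 5·-1 + 4·2.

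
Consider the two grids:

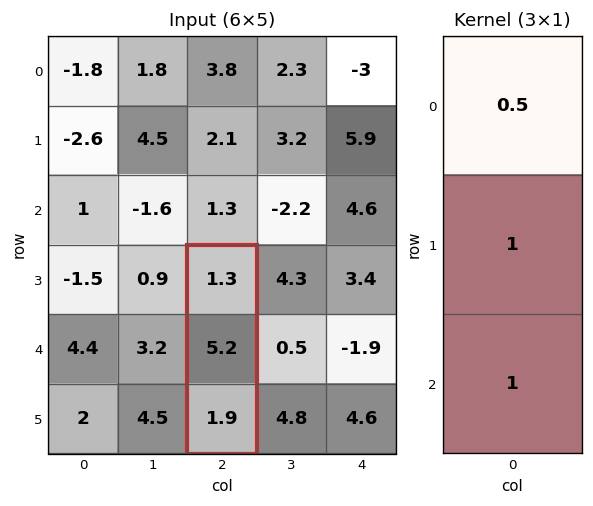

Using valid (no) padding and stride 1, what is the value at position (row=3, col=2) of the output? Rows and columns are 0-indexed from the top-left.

The receptive field on the input at this output position is [1.3 / 5.2 / 1.9]. Elementwise product with the kernel and sum: 1.3·0.5 + 5.2·1 + 1.9·1.

7.75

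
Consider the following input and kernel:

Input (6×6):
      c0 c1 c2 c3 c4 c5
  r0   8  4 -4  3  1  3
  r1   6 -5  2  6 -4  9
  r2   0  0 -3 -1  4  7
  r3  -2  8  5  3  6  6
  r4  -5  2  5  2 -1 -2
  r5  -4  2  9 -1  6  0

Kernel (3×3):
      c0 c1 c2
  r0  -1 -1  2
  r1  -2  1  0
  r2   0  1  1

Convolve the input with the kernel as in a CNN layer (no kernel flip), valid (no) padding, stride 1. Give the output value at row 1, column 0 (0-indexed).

16

The receptive field on the input at this output position is [6 -5 2 / 0 0 -3 / -2 8 5]. Elementwise product with the kernel and sum: 6·-1 + -5·-1 + 2·2 + 0·-2 + 0·1 + 8·1 + 5·1.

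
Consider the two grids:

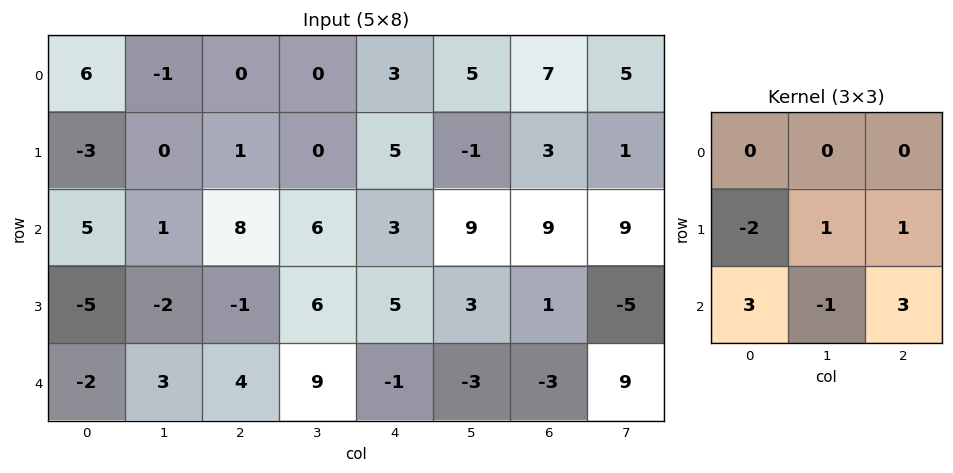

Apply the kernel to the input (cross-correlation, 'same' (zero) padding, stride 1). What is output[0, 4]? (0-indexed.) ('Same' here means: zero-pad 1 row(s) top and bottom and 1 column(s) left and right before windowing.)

The receptive field on the zero-padded input at this output position is [0 0 0 / 0 3 5 / 0 5 -1]. Elementwise product with the kernel and sum: 0·-2 + 3·1 + 5·1 + 0·3 + 5·-1 + -1·3.

0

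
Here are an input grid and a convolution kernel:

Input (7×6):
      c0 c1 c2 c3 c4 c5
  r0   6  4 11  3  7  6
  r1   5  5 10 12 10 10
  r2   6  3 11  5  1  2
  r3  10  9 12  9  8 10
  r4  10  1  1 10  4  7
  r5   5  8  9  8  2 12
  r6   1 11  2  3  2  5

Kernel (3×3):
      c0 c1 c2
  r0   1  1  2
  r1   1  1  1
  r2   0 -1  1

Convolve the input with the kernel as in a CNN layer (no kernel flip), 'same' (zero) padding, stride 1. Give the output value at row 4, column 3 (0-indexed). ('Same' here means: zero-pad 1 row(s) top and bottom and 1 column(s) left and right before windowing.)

46

The receptive field on the zero-padded input at this output position is [12 9 8 / 1 10 4 / 9 8 2]. Elementwise product with the kernel and sum: 12·1 + 9·1 + 8·2 + 1·1 + 10·1 + 4·1 + 8·-1 + 2·1.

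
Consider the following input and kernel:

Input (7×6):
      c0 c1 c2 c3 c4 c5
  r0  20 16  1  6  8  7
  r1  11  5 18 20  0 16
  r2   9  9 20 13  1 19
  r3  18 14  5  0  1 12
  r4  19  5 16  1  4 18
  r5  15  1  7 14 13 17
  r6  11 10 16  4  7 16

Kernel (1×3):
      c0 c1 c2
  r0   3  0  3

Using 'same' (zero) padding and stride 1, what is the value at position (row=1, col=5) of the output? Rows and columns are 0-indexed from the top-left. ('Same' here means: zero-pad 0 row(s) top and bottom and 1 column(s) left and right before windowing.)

0

The receptive field on the zero-padded input at this output position is [0 16 0]. Elementwise product with the kernel and sum: 0·3 + 0·3.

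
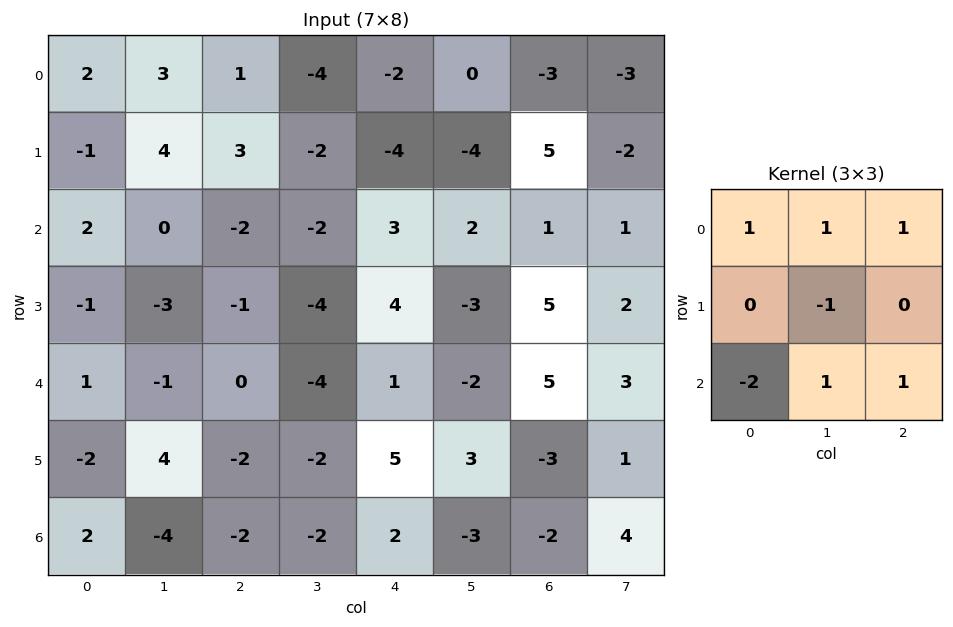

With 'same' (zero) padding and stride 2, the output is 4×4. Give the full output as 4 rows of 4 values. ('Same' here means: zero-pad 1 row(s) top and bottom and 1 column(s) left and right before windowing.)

Output[0,0]: The receptive field on the zero-padded input at this output position is [0 0 0 / 0 2 3 / 0 -1 4]. Elementwise product with the kernel and sum: 0·1 + 0·1 + 0·1 + 2·-1 + 0·-2 + -1·1 + 4·1.
Output[0,1]: The receptive field on the zero-padded input at this output position is [0 0 0 / 3 1 -4 / 4 3 -2]. Elementwise product with the kernel and sum: 0·1 + 0·1 + 0·1 + 1·-1 + 4·-2 + 3·1 + -2·1.

1 -8 -2 14
-3 8 -4 11
-3 -20 8 -9
0 2 4 3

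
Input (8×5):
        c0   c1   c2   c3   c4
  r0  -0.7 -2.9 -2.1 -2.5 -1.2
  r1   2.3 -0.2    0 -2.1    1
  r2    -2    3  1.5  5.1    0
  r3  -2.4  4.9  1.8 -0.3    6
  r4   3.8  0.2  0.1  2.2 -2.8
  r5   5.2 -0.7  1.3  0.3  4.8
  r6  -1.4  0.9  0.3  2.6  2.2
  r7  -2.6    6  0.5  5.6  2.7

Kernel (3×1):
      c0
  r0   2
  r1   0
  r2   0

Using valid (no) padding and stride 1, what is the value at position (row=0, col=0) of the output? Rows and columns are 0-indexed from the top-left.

The receptive field on the input at this output position is [-0.7 / 2.3 / -2]. Elementwise product with the kernel and sum: -0.7·2.

-1.4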